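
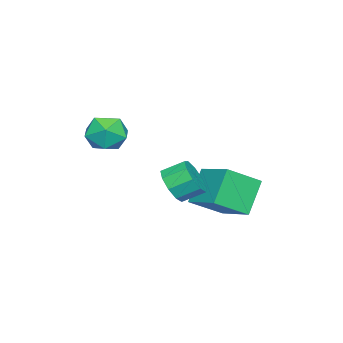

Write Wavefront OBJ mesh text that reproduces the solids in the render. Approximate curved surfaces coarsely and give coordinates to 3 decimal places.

v 3.254 -1.123 3.334
v 3.945 -1.837 2.829
v 2.235 -2.503 3.891
v 2.926 -3.217 3.386
v 3.267 -2.655 4.286
v 3.896 -1.802 3.942
v 2.284 -2.538 2.778
v 2.913 -1.685 2.434
v 3.345 -2.711 2.485
v 3.952 -2.784 3.417
v 2.228 -1.556 3.303
v 2.835 -1.629 4.235
v 0.796 -0.109 -0.445
v 1.564 0.447 -0.792
v 1.133 1.424 -0.183
v 0.364 0.869 0.165
v 1.03 0.483 -1.229
v 0.599 1.461 -0.619
v 0.386 0.243 -1.298
v -0.045 1.22 -0.689
v -0.066 -0.162 -0.969
v -0.497 0.815 -0.359
v -0.115 -0.542 -0.394
v -0.546 0.435 0.215
v 0.262 -0.719 0.157
v -0.169 0.258 0.767
v 0.889 -0.611 0.427
v 0.457 0.367 1.036
v 1.472 -0.267 0.288
v 1.041 0.71 0.898
v 1.739 0.15 -0.193
v 1.307 1.128 0.417
v -1.988 1.199 -3.182
v -3.267 1.305 -1.583
v -0.901 2.919 -2.426
v -2.18 3.024 -0.828
v -0.8 -0.004 -2.152
v -2.079 0.101 -0.554
v 0.287 1.715 -1.397
v -0.992 1.821 0.202
f 1 12 6
f 1 6 2
f 1 2 8
f 1 8 11
f 1 11 12
f 2 6 10
f 6 12 5
f 12 11 3
f 11 8 7
f 8 2 9
f 4 10 5
f 4 5 3
f 4 3 7
f 4 7 9
f 4 9 10
f 5 10 6
f 3 5 12
f 7 3 11
f 9 7 8
f 10 9 2
f 14 13 17
f 14 17 15
f 15 17 18
f 15 18 16
f 17 13 19
f 17 19 18
f 18 19 20
f 18 20 16
f 19 13 21
f 19 21 20
f 20 21 22
f 20 22 16
f 21 13 23
f 21 23 22
f 22 23 24
f 22 24 16
f 23 13 25
f 23 25 24
f 24 25 26
f 24 26 16
f 25 13 27
f 25 27 26
f 26 27 28
f 26 28 16
f 27 13 29
f 27 29 28
f 28 29 30
f 28 30 16
f 29 13 31
f 29 31 30
f 30 31 32
f 30 32 16
f 31 13 14
f 31 14 32
f 32 14 15
f 32 15 16
f 34 36 33
f 37 34 33
f 33 36 35
f 35 37 33
f 34 40 36
f 38 34 37
f 38 40 34
f 36 40 35
f 39 37 35
f 35 40 39
f 39 38 37
f 40 38 39



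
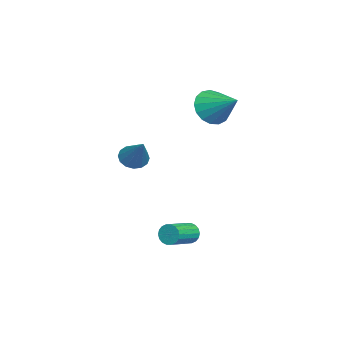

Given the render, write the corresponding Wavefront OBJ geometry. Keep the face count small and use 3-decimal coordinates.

v -0.479 -3.779 0.611
v 0.013 -4.324 0.458
v 0.739 -3.061 1.969
v 0.108 -4.033 0.219
v 0.046 -3.674 0.085
v -0.156 -3.343 0.092
v -0.445 -3.129 0.238
v -0.743 -3.088 0.484
v -0.97 -3.233 0.763
v -1.065 -3.524 1.002
v -1.003 -3.883 1.136
v -0.801 -4.214 1.129
v -0.512 -4.429 0.983
v -0.214 -4.469 0.738
v -3.679 -0.656 2.881
v -2.978 -0.631 2.047
v -2.661 0.716 3.779
v -3.339 -0.278 1.917
v -3.778 -0.011 2.008
v -4.194 0.108 2.299
v -4.493 0.052 2.723
v -4.605 -0.166 3.183
v -4.505 -0.496 3.575
v -4.216 -0.863 3.807
v -3.804 -1.182 3.827
v -3.363 -1.381 3.631
v -2.995 -1.414 3.263
v -2.784 -1.273 2.807
v -2.777 -0.99 2.369
v 1.068 -0.873 -3.388
v 1.33 -0.703 -3.901
v 2.634 -1.398 -3.464
v 2.372 -1.567 -2.952
v 1.384 -0.5 -3.737
v 2.687 -1.194 -3.3
v 1.375 -0.37 -3.503
v 2.678 -1.064 -3.067
v 1.305 -0.34 -3.247
v 2.608 -1.034 -2.811
v 1.189 -0.415 -3.019
v 2.492 -1.11 -2.583
v 1.048 -0.581 -2.864
v 2.351 -1.276 -2.428
v 0.912 -0.805 -2.813
v 2.215 -1.499 -2.376
v 0.806 -1.042 -2.876
v 2.11 -1.737 -2.439
v 0.753 -1.246 -3.04
v 2.056 -1.94 -2.603
v 0.762 -1.376 -3.273
v 2.065 -2.07 -2.837
v 0.832 -1.406 -3.529
v 2.135 -2.1 -3.093
v 0.948 -1.33 -3.757
v 2.251 -2.025 -3.321
v 1.089 -1.164 -3.912
v 2.392 -1.859 -3.476
v 1.225 -0.941 -3.964
v 2.528 -1.635 -3.527
f 2 1 4
f 2 4 3
f 4 1 5
f 4 5 3
f 5 1 6
f 5 6 3
f 6 1 7
f 6 7 3
f 7 1 8
f 7 8 3
f 8 1 9
f 8 9 3
f 9 1 10
f 9 10 3
f 10 1 11
f 10 11 3
f 11 1 12
f 11 12 3
f 12 1 13
f 12 13 3
f 13 1 14
f 13 14 3
f 14 1 2
f 14 2 3
f 16 15 18
f 16 18 17
f 18 15 19
f 18 19 17
f 19 15 20
f 19 20 17
f 20 15 21
f 20 21 17
f 21 15 22
f 21 22 17
f 22 15 23
f 22 23 17
f 23 15 24
f 23 24 17
f 24 15 25
f 24 25 17
f 25 15 26
f 25 26 17
f 26 15 27
f 26 27 17
f 27 15 28
f 27 28 17
f 28 15 29
f 28 29 17
f 29 15 16
f 29 16 17
f 31 30 34
f 31 34 32
f 32 34 35
f 32 35 33
f 34 30 36
f 34 36 35
f 35 36 37
f 35 37 33
f 36 30 38
f 36 38 37
f 37 38 39
f 37 39 33
f 38 30 40
f 38 40 39
f 39 40 41
f 39 41 33
f 40 30 42
f 40 42 41
f 41 42 43
f 41 43 33
f 42 30 44
f 42 44 43
f 43 44 45
f 43 45 33
f 44 30 46
f 44 46 45
f 45 46 47
f 45 47 33
f 46 30 48
f 46 48 47
f 47 48 49
f 47 49 33
f 48 30 50
f 48 50 49
f 49 50 51
f 49 51 33
f 50 30 52
f 50 52 51
f 51 52 53
f 51 53 33
f 52 30 54
f 52 54 53
f 53 54 55
f 53 55 33
f 54 30 56
f 54 56 55
f 55 56 57
f 55 57 33
f 56 30 58
f 56 58 57
f 57 58 59
f 57 59 33
f 58 30 31
f 58 31 59
f 59 31 32
f 59 32 33



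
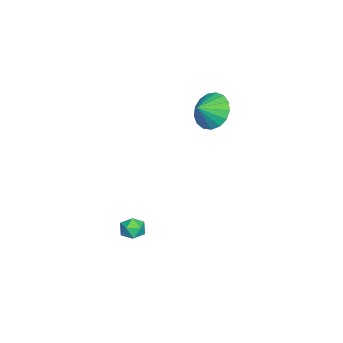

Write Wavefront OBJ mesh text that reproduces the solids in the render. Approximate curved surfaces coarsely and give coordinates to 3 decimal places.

v -0.839 -2.295 -2.399
v -0.423 -2.174 -2.928
v -0.497 -3.346 -2.372
v -0.081 -3.225 -2.901
v 0.05 -2.944 -2.291
v -0.162 -2.294 -2.308
v -0.758 -3.226 -2.992
v -0.97 -2.576 -3.009
v -0.373 -2.748 -3.294
v 0.126 -2.574 -2.861
v -1.046 -2.946 -2.439
v -0.547 -2.772 -2.006
v -3.887 0.272 3.508
v -3.122 0.407 2.757
v -3.233 -0.292 4.072
v -3.053 0.807 3.077
v -3.175 1.084 3.496
v -3.46 1.175 3.918
v -3.843 1.06 4.246
v -4.235 0.763 4.404
v -4.548 0.354 4.358
v -4.709 -0.074 4.117
v -4.682 -0.422 3.737
v -4.472 -0.612 3.304
v -4.129 -0.6 2.918
v -3.73 -0.388 2.667
v -3.366 -0.024 2.609
f 1 12 6
f 1 6 2
f 1 2 8
f 1 8 11
f 1 11 12
f 2 6 10
f 6 12 5
f 12 11 3
f 11 8 7
f 8 2 9
f 4 10 5
f 4 5 3
f 4 3 7
f 4 7 9
f 4 9 10
f 5 10 6
f 3 5 12
f 7 3 11
f 9 7 8
f 10 9 2
f 14 13 16
f 14 16 15
f 16 13 17
f 16 17 15
f 17 13 18
f 17 18 15
f 18 13 19
f 18 19 15
f 19 13 20
f 19 20 15
f 20 13 21
f 20 21 15
f 21 13 22
f 21 22 15
f 22 13 23
f 22 23 15
f 23 13 24
f 23 24 15
f 24 13 25
f 24 25 15
f 25 13 26
f 25 26 15
f 26 13 27
f 26 27 15
f 27 13 14
f 27 14 15



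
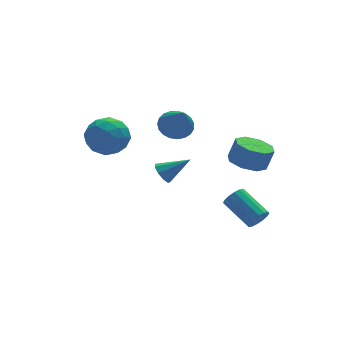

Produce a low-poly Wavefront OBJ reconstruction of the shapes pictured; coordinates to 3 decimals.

v 1.845 3.672 -1.05
v 2.649 3.306 -1.307
v 1.755 2.308 0.61
v 2.761 3.585 -1.071
v 2.715 3.88 -0.832
v 2.518 4.138 -0.63
v 2.205 4.316 -0.5
v 1.83 4.383 -0.466
v 1.457 4.327 -0.532
v 1.152 4.157 -0.688
v 0.966 3.904 -0.907
v 0.933 3.611 -1.15
v 1.057 3.328 -1.376
v 1.317 3.105 -1.545
v 1.669 2.98 -1.629
v 2.051 2.974 -1.612
v 2.398 3.09 -1.499
v -0.147 0.041 -1.884
v 0.164 -0.174 -2.413
v 1.127 -0.301 -0.996
v 0.241 0.26 -2.357
v 0.137 0.591 -2.08
v -0.1 0.665 -1.711
v -0.359 0.447 -1.423
v -0.519 0.038 -1.351
v -0.505 -0.369 -1.528
v -0.323 -0.585 -1.872
v -0.059 -0.508 -2.221
v 3.048 -2.575 -0.242
v 3.959 -2.492 -0.565
v 4.343 -2.482 0.518
v 3.432 -2.565 0.842
v 3.634 -1.833 -0.457
v 4.018 -1.822 0.627
v 2.967 -1.609 -0.223
v 3.351 -1.598 0.861
v 2.346 -1.951 0
v 2.731 -1.94 1.084
v 2.137 -2.658 0.082
v 2.521 -2.648 1.165
v 2.462 -3.318 -0.027
v 2.846 -3.307 1.057
v 3.129 -3.542 -0.261
v 3.513 -3.531 0.823
v 3.749 -3.2 -0.484
v 4.134 -3.189 0.6
v -1.247 3.219 -1.658
v -0.841 2.551 -0.75
v -2.879 3.569 -0.67
v -2.473 2.901 0.238
v -1.956 3.954 -0.009
v -0.948 3.738 -0.62
v -2.772 2.382 -0.8
v -1.764 2.166 -1.411
v -1.783 2.034 -0.219
v -1.279 3.005 0.269
v -2.441 3.115 -1.689
v -1.937 4.086 -1.201
v -0.901 2.854 -1.291
v -2.819 3.266 -0.129
v -2.516 3.885 -0.275
v -2.277 3.492 0.259
v -0.964 3.552 -1.214
v -0.725 3.159 -0.681
v -1.38 3.984 -0.245
v -2.995 2.961 -0.739
v -2.756 2.568 -0.206
v -1.443 2.628 -1.679
v -1.204 2.235 -1.145
v -2.34 2.136 -1.175
v -1.216 2.158 -0.445
v -2.175 2.363 0.136
v -2.351 2.059 -0.474
v -1.758 1.931 -0.833
v -0.919 2.729 -0.158
v -1.878 2.934 0.423
v -1.575 3.553 0.277
v -0.982 3.426 -0.082
v -1.473 2.425 0.154
v -1.842 3.186 -1.843
v -2.801 3.391 -1.262
v -2.738 2.694 -1.338
v -2.145 2.567 -1.697
v -1.545 3.757 -1.556
v -2.504 3.962 -0.975
v -1.962 4.189 -0.587
v -1.369 4.061 -0.946
v -2.247 3.695 -1.574
v 3.662 -2.647 -4.281
v 4.055 -2.275 -4.641
v 3.391 -0.78 -3.819
v 2.998 -1.153 -3.459
v 3.771 -2.302 -4.821
v 3.108 -0.807 -3.999
v 3.459 -2.421 -4.856
v 2.795 -0.927 -4.034
v 3.201 -2.601 -4.737
v 2.537 -1.107 -3.915
v 3.066 -2.794 -4.496
v 2.402 -1.299 -3.674
v 3.091 -2.947 -4.197
v 2.427 -1.453 -3.375
v 3.269 -3.02 -3.921
v 2.605 -1.525 -3.099
v 3.552 -2.993 -3.741
v 2.889 -1.498 -2.919
v 3.865 -2.873 -3.706
v 3.201 -1.379 -2.884
v 4.123 -2.693 -3.825
v 3.459 -1.199 -3.003
v 4.258 -2.501 -4.066
v 3.594 -1.006 -3.244
v 4.233 -2.347 -4.365
v 3.569 -0.853 -3.543
f 2 1 4
f 2 4 3
f 4 1 5
f 4 5 3
f 5 1 6
f 5 6 3
f 6 1 7
f 6 7 3
f 7 1 8
f 7 8 3
f 8 1 9
f 8 9 3
f 9 1 10
f 9 10 3
f 10 1 11
f 10 11 3
f 11 1 12
f 11 12 3
f 12 1 13
f 12 13 3
f 13 1 14
f 13 14 3
f 14 1 15
f 14 15 3
f 15 1 16
f 15 16 3
f 16 1 17
f 16 17 3
f 17 1 2
f 17 2 3
f 19 18 21
f 19 21 20
f 21 18 22
f 21 22 20
f 22 18 23
f 22 23 20
f 23 18 24
f 23 24 20
f 24 18 25
f 24 25 20
f 25 18 26
f 25 26 20
f 26 18 27
f 26 27 20
f 27 18 28
f 27 28 20
f 28 18 19
f 28 19 20
f 30 29 33
f 30 33 31
f 31 33 34
f 31 34 32
f 33 29 35
f 33 35 34
f 34 35 36
f 34 36 32
f 35 29 37
f 35 37 36
f 36 37 38
f 36 38 32
f 37 29 39
f 37 39 38
f 38 39 40
f 38 40 32
f 39 29 41
f 39 41 40
f 40 41 42
f 40 42 32
f 41 29 43
f 41 43 42
f 42 43 44
f 42 44 32
f 43 29 45
f 43 45 44
f 44 45 46
f 44 46 32
f 45 29 30
f 45 30 46
f 46 30 31
f 46 31 32
f 47 84 63
f 84 58 87
f 63 87 52
f 84 87 63
f 47 63 59
f 63 52 64
f 59 64 48
f 63 64 59
f 47 59 68
f 59 48 69
f 68 69 54
f 59 69 68
f 47 68 80
f 68 54 83
f 80 83 57
f 68 83 80
f 47 80 84
f 80 57 88
f 84 88 58
f 80 88 84
f 48 64 75
f 64 52 78
f 75 78 56
f 64 78 75
f 52 87 65
f 87 58 86
f 65 86 51
f 87 86 65
f 58 88 85
f 88 57 81
f 85 81 49
f 88 81 85
f 57 83 82
f 83 54 70
f 82 70 53
f 83 70 82
f 54 69 74
f 69 48 71
f 74 71 55
f 69 71 74
f 50 76 62
f 76 56 77
f 62 77 51
f 76 77 62
f 50 62 60
f 62 51 61
f 60 61 49
f 62 61 60
f 50 60 67
f 60 49 66
f 67 66 53
f 60 66 67
f 50 67 72
f 67 53 73
f 72 73 55
f 67 73 72
f 50 72 76
f 72 55 79
f 76 79 56
f 72 79 76
f 51 77 65
f 77 56 78
f 65 78 52
f 77 78 65
f 49 61 85
f 61 51 86
f 85 86 58
f 61 86 85
f 53 66 82
f 66 49 81
f 82 81 57
f 66 81 82
f 55 73 74
f 73 53 70
f 74 70 54
f 73 70 74
f 56 79 75
f 79 55 71
f 75 71 48
f 79 71 75
f 90 89 93
f 90 93 91
f 91 93 94
f 91 94 92
f 93 89 95
f 93 95 94
f 94 95 96
f 94 96 92
f 95 89 97
f 95 97 96
f 96 97 98
f 96 98 92
f 97 89 99
f 97 99 98
f 98 99 100
f 98 100 92
f 99 89 101
f 99 101 100
f 100 101 102
f 100 102 92
f 101 89 103
f 101 103 102
f 102 103 104
f 102 104 92
f 103 89 105
f 103 105 104
f 104 105 106
f 104 106 92
f 105 89 107
f 105 107 106
f 106 107 108
f 106 108 92
f 107 89 109
f 107 109 108
f 108 109 110
f 108 110 92
f 109 89 111
f 109 111 110
f 110 111 112
f 110 112 92
f 111 89 113
f 111 113 112
f 112 113 114
f 112 114 92
f 113 89 90
f 113 90 114
f 114 90 91
f 114 91 92



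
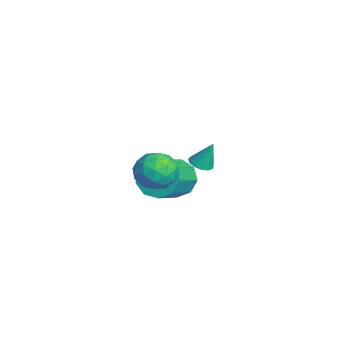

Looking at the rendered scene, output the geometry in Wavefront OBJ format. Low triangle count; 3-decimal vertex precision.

v -3.071 0.594 -4.334
v -2.44 0.498 -4.381
v -2.889 1.126 -2.986
v -2.501 0.831 -4.504
v -2.743 1.089 -4.573
v -3.089 1.19 -4.566
v -3.429 1.102 -4.486
v -3.656 0.853 -4.357
v -3.696 0.521 -4.221
v -3.538 0.213 -4.121
v -3.232 0.026 -4.088
v -2.874 0.019 -4.134
v -2.579 0.195 -4.243
v -1.393 -0.905 -4.14
v -0.802 -0.95 -5.055
v 0.604 -1.999 -4.095
v 0.013 -1.955 -3.18
v -0.618 -0.344 -4.661
v 0.788 -1.393 -3.702
v -0.797 -0 -4.024
v 0.61 -1.05 -3.065
v -1.254 -0.08 -3.441
v 0.152 -1.13 -2.481
v -1.777 -0.547 -3.185
v -0.371 -1.596 -2.225
v -2.12 -1.18 -3.375
v -0.714 -2.23 -2.416
v -2.123 -1.686 -3.924
v -0.716 -2.735 -2.964
v -1.784 -1.826 -4.573
v -0.378 -2.875 -3.614
v -1.263 -1.535 -5.02
v 0.144 -2.585 -4.06
v 2.049 -1.825 -1.219
v 3.032 -1.511 -1.021
v 2.488 -3.429 -0.859
v 3.471 -3.115 -0.661
v 2.691 -2.839 -0.013
v 2.419 -1.848 -0.235
v 3.101 -3.092 -1.645
v 2.829 -2.101 -1.867
v 3.683 -2.294 -1.284
v 3.429 -2.138 -0.275
v 2.091 -2.802 -1.605
v 1.837 -2.646 -0.596
v 2.502 -1.527 -1.151
v 3.018 -3.413 -0.729
v 2.559 -3.25 -0.348
v 3.137 -3.066 -0.231
v 2.141 -1.725 -0.69
v 2.72 -1.541 -0.573
v 2.519 -2.321 0.019
v 2.8 -3.399 -1.307
v 3.379 -3.215 -1.19
v 2.383 -1.874 -1.649
v 2.961 -1.69 -1.532
v 3.001 -2.619 -1.899
v 3.462 -1.803 -1.189
v 3.72 -2.746 -0.978
v 3.503 -2.733 -1.556
v 3.343 -2.15 -1.687
v 3.313 -1.711 -0.597
v 3.571 -2.654 -0.385
v 3.112 -2.491 -0.004
v 2.953 -1.909 -0.135
v 3.695 -2.171 -0.751
v 1.949 -2.286 -1.495
v 2.207 -3.229 -1.283
v 2.567 -3.031 -1.745
v 2.408 -2.449 -1.876
v 1.8 -2.194 -0.902
v 2.058 -3.137 -0.691
v 2.177 -2.79 -0.193
v 2.017 -2.207 -0.324
v 1.825 -2.769 -1.129
f 2 1 4
f 2 4 3
f 4 1 5
f 4 5 3
f 5 1 6
f 5 6 3
f 6 1 7
f 6 7 3
f 7 1 8
f 7 8 3
f 8 1 9
f 8 9 3
f 9 1 10
f 9 10 3
f 10 1 11
f 10 11 3
f 11 1 12
f 11 12 3
f 12 1 13
f 12 13 3
f 13 1 2
f 13 2 3
f 15 14 18
f 15 18 16
f 16 18 19
f 16 19 17
f 18 14 20
f 18 20 19
f 19 20 21
f 19 21 17
f 20 14 22
f 20 22 21
f 21 22 23
f 21 23 17
f 22 14 24
f 22 24 23
f 23 24 25
f 23 25 17
f 24 14 26
f 24 26 25
f 25 26 27
f 25 27 17
f 26 14 28
f 26 28 27
f 27 28 29
f 27 29 17
f 28 14 30
f 28 30 29
f 29 30 31
f 29 31 17
f 30 14 32
f 30 32 31
f 31 32 33
f 31 33 17
f 32 14 15
f 32 15 33
f 33 15 16
f 33 16 17
f 34 71 50
f 71 45 74
f 50 74 39
f 71 74 50
f 34 50 46
f 50 39 51
f 46 51 35
f 50 51 46
f 34 46 55
f 46 35 56
f 55 56 41
f 46 56 55
f 34 55 67
f 55 41 70
f 67 70 44
f 55 70 67
f 34 67 71
f 67 44 75
f 71 75 45
f 67 75 71
f 35 51 62
f 51 39 65
f 62 65 43
f 51 65 62
f 39 74 52
f 74 45 73
f 52 73 38
f 74 73 52
f 45 75 72
f 75 44 68
f 72 68 36
f 75 68 72
f 44 70 69
f 70 41 57
f 69 57 40
f 70 57 69
f 41 56 61
f 56 35 58
f 61 58 42
f 56 58 61
f 37 63 49
f 63 43 64
f 49 64 38
f 63 64 49
f 37 49 47
f 49 38 48
f 47 48 36
f 49 48 47
f 37 47 54
f 47 36 53
f 54 53 40
f 47 53 54
f 37 54 59
f 54 40 60
f 59 60 42
f 54 60 59
f 37 59 63
f 59 42 66
f 63 66 43
f 59 66 63
f 38 64 52
f 64 43 65
f 52 65 39
f 64 65 52
f 36 48 72
f 48 38 73
f 72 73 45
f 48 73 72
f 40 53 69
f 53 36 68
f 69 68 44
f 53 68 69
f 42 60 61
f 60 40 57
f 61 57 41
f 60 57 61
f 43 66 62
f 66 42 58
f 62 58 35
f 66 58 62



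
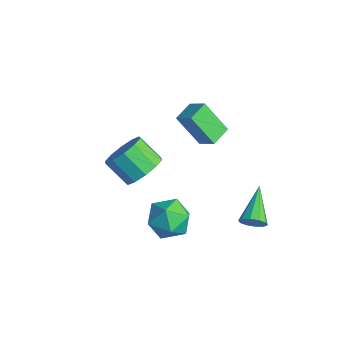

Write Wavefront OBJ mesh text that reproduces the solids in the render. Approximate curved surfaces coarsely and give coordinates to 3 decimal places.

v -0.218 -2.412 -0.929
v 0.657 -1.848 -0.955
v 0.683 -3.792 -0.585
v 1.558 -3.228 -0.611
v 0.872 -3.091 0.161
v 0.315 -2.237 -0.052
v 1.025 -3.403 -1.488
v 0.468 -2.549 -1.701
v 1.424 -2.46 -1.3
v 1.33 -2.267 -0.282
v 0.01 -3.373 -1.258
v -0.084 -3.18 -0.24
v -0.535 -3.245 1.595
v 0.037 -3.022 2.319
v -0.872 -3.511 3.189
v -1.445 -3.735 2.465
v -0.311 -2.561 2.215
v -1.22 -3.05 3.084
v -0.745 -2.361 1.873
v -1.654 -2.851 2.743
v -1.099 -2.5 1.426
v -2.008 -2.989 2.295
v -1.238 -2.923 1.043
v -2.147 -3.412 1.913
v -1.108 -3.469 0.871
v -2.017 -3.958 1.741
v -0.76 -3.93 0.976
v -1.669 -4.419 1.845
v -0.326 -4.129 1.317
v -1.235 -4.619 2.187
v 0.028 -3.991 1.765
v -0.881 -4.48 2.634
v 0.167 -3.568 2.147
v -0.742 -4.057 3.017
v -3.594 1.138 -1.464
v -4.414 0.455 -0.014
v -4.022 2.076 -1.264
v -4.841 1.393 0.186
v -2.779 1.387 -0.886
v -3.598 0.704 0.564
v -3.206 2.325 -0.686
v -4.026 1.642 0.764
v 0.872 1.101 -3.048
v 1.241 1.162 -2.553
v -0.432 2.219 -2.212
v 1.325 1.444 -2.799
v 1.236 1.595 -3.139
v 1.008 1.557 -3.445
v 0.728 1.346 -3.599
v 0.503 1.041 -3.543
v 0.419 0.759 -3.297
v 0.508 0.608 -2.957
v 0.736 0.645 -2.651
v 1.016 0.857 -2.497
f 1 12 6
f 1 6 2
f 1 2 8
f 1 8 11
f 1 11 12
f 2 6 10
f 6 12 5
f 12 11 3
f 11 8 7
f 8 2 9
f 4 10 5
f 4 5 3
f 4 3 7
f 4 7 9
f 4 9 10
f 5 10 6
f 3 5 12
f 7 3 11
f 9 7 8
f 10 9 2
f 14 13 17
f 14 17 15
f 15 17 18
f 15 18 16
f 17 13 19
f 17 19 18
f 18 19 20
f 18 20 16
f 19 13 21
f 19 21 20
f 20 21 22
f 20 22 16
f 21 13 23
f 21 23 22
f 22 23 24
f 22 24 16
f 23 13 25
f 23 25 24
f 24 25 26
f 24 26 16
f 25 13 27
f 25 27 26
f 26 27 28
f 26 28 16
f 27 13 29
f 27 29 28
f 28 29 30
f 28 30 16
f 29 13 31
f 29 31 30
f 30 31 32
f 30 32 16
f 31 13 33
f 31 33 32
f 32 33 34
f 32 34 16
f 33 13 14
f 33 14 34
f 34 14 15
f 34 15 16
f 36 38 35
f 39 36 35
f 35 38 37
f 37 39 35
f 36 42 38
f 40 36 39
f 40 42 36
f 38 42 37
f 41 39 37
f 37 42 41
f 41 40 39
f 42 40 41
f 44 43 46
f 44 46 45
f 46 43 47
f 46 47 45
f 47 43 48
f 47 48 45
f 48 43 49
f 48 49 45
f 49 43 50
f 49 50 45
f 50 43 51
f 50 51 45
f 51 43 52
f 51 52 45
f 52 43 53
f 52 53 45
f 53 43 54
f 53 54 45
f 54 43 44
f 54 44 45



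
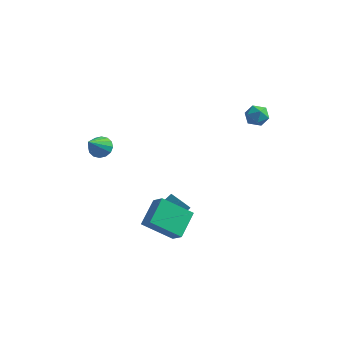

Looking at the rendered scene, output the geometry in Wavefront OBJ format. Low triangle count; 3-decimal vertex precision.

v -3.954 -3.07 2.436
v -3.428 -3.424 2.073
v -3.966 -4.39 3.704
v -3.245 -3.196 2.313
v -3.252 -2.934 2.585
v -3.447 -2.708 2.817
v -3.778 -2.58 2.948
v -4.156 -2.583 2.941
v -4.48 -2.717 2.799
v -4.662 -2.945 2.559
v -4.655 -3.207 2.287
v -4.46 -3.432 2.055
v -4.13 -3.56 1.924
v -3.752 -3.557 1.931
v 0.741 -3.606 -3.239
v -0.799 -4.364 -2.029
v 0.698 -2.065 -2.329
v -0.842 -2.823 -1.118
v 1.482 -3.997 -2.542
v -0.058 -4.755 -1.331
v 1.439 -2.456 -1.631
v -0.101 -3.214 -0.421
v 1.865 4.603 2.712
v 2.54 4.523 2.313
v 1.88 3.357 2.987
v 2.555 3.277 2.588
v 2.544 3.676 3.268
v 2.535 4.446 3.098
v 1.885 3.434 2.202
v 1.876 4.204 2.032
v 2.553 3.8 1.998
v 2.96 3.95 2.656
v 1.46 3.93 2.644
v 1.867 4.08 3.302
v -1.26 0.021 -3.986
v -1.607 -0.375 -3.28
v -0.954 0.6 -3.51
v -1.3 0.205 -2.805
v -0.28 -0.605 -3.855
v -0.626 -1 -3.15
v 0.027 -0.025 -3.38
v -0.32 -0.421 -2.674
f 2 1 4
f 2 4 3
f 4 1 5
f 4 5 3
f 5 1 6
f 5 6 3
f 6 1 7
f 6 7 3
f 7 1 8
f 7 8 3
f 8 1 9
f 8 9 3
f 9 1 10
f 9 10 3
f 10 1 11
f 10 11 3
f 11 1 12
f 11 12 3
f 12 1 13
f 12 13 3
f 13 1 14
f 13 14 3
f 14 1 2
f 14 2 3
f 16 18 15
f 19 16 15
f 15 18 17
f 17 19 15
f 16 22 18
f 20 16 19
f 20 22 16
f 18 22 17
f 21 19 17
f 17 22 21
f 21 20 19
f 22 20 21
f 23 34 28
f 23 28 24
f 23 24 30
f 23 30 33
f 23 33 34
f 24 28 32
f 28 34 27
f 34 33 25
f 33 30 29
f 30 24 31
f 26 32 27
f 26 27 25
f 26 25 29
f 26 29 31
f 26 31 32
f 27 32 28
f 25 27 34
f 29 25 33
f 31 29 30
f 32 31 24
f 36 38 35
f 39 36 35
f 35 38 37
f 37 39 35
f 36 42 38
f 40 36 39
f 40 42 36
f 38 42 37
f 41 39 37
f 37 42 41
f 41 40 39
f 42 40 41



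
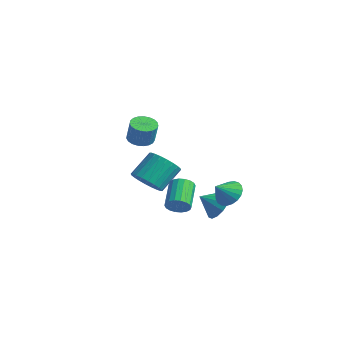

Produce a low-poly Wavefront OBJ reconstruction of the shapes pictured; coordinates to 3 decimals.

v 0.908 3.909 -3.903
v 1.853 3.416 -3.817
v 0.352 2.971 -3.177
v 1.833 3.762 -3.385
v 1.564 4.148 -3.092
v 1.12 4.47 -3.017
v 0.618 4.641 -3.179
v 0.195 4.617 -3.535
v -0.038 4.402 -3.99
v -0.017 4.056 -4.421
v 0.252 3.67 -4.714
v 0.696 3.348 -4.789
v 1.198 3.176 -4.627
v 1.621 3.201 -4.271
v 3.609 2.359 -1.443
v 4.488 2.45 -1.272
v 3.551 1.441 -0.657
v 4.335 2.678 -1.017
v 4.057 2.85 -0.836
v 3.701 2.938 -0.76
v 3.329 2.925 -0.802
v 3.006 2.815 -0.954
v 2.787 2.626 -1.192
v 2.71 2.391 -1.472
v 2.788 2.15 -1.748
v 3.009 1.945 -1.971
v 3.333 1.812 -2.102
v 3.705 1.774 -2.12
v 4.06 1.837 -2.02
v 4.337 1.99 -1.821
v 4.489 2.207 -1.556
v -2.317 1.359 -2.638
v -1.35 1.676 -2.936
v -1.416 3.038 -1.7
v -2.383 2.721 -1.402
v -1.59 1.896 -3.191
v -1.656 3.258 -1.956
v -1.94 2.034 -3.362
v -2.006 3.397 -2.127
v -2.348 2.07 -3.423
v -2.414 3.432 -2.188
v -2.751 1.997 -3.365
v -2.816 3.359 -2.129
v -3.087 1.827 -3.195
v -3.153 3.189 -1.96
v -3.307 1.586 -2.941
v -3.373 2.948 -1.706
v -3.376 1.31 -2.64
v -3.442 2.672 -1.405
v -3.284 1.042 -2.34
v -3.35 2.404 -1.104
v -3.044 0.822 -2.084
v -3.11 2.184 -0.849
v -2.694 0.683 -1.913
v -2.76 2.046 -0.678
v -2.286 0.648 -1.852
v -2.352 2.01 -0.617
v -1.884 0.721 -1.911
v -1.949 2.083 -0.675
v -1.547 0.891 -2.08
v -1.613 2.253 -0.845
v -1.327 1.132 -2.334
v -1.393 2.494 -1.099
v -1.258 1.408 -2.635
v -1.324 2.77 -1.4
v 0.837 -1.389 2.717
v 1.312 -0.822 2.592
v 1.737 -0.904 3.839
v 1.263 -1.471 3.963
v 1.056 -0.672 2.689
v 1.481 -0.754 3.936
v 0.763 -0.647 2.791
v 1.188 -0.728 4.038
v 0.482 -0.749 2.88
v 0.907 -0.831 4.127
v 0.263 -0.963 2.941
v 0.688 -1.044 4.188
v 0.143 -1.25 2.963
v 0.568 -1.331 4.21
v 0.143 -1.561 2.942
v 0.568 -1.643 4.189
v 0.263 -1.842 2.883
v 0.689 -1.924 4.13
v 0.483 -2.045 2.794
v 0.908 -2.127 4.041
v 0.764 -2.135 2.693
v 1.189 -2.217 3.94
v 1.057 -2.096 2.595
v 1.483 -2.178 3.842
v 1.313 -1.934 2.519
v 1.738 -2.016 3.765
v 1.486 -1.678 2.476
v 1.912 -1.76 3.723
v 1.547 -1.373 2.475
v 1.973 -1.454 3.722
v 1.486 -1.07 2.516
v 1.911 -1.151 3.763
v 0.888 1.053 -3.121
v 1.471 1.411 -2.866
v 0.375 2.565 -1.984
v -0.208 2.207 -2.239
v 1.408 1.564 -3.145
v 0.312 2.719 -2.263
v 1.242 1.617 -3.42
v 0.146 2.772 -2.537
v 1.006 1.557 -3.635
v -0.09 2.712 -2.753
v 0.747 1.398 -3.749
v -0.349 2.553 -2.866
v 0.515 1.17 -3.738
v -0.58 2.325 -2.856
v 0.358 0.919 -3.605
v -0.738 2.074 -2.723
v 0.305 0.695 -3.376
v -0.791 1.849 -2.494
v 0.368 0.541 -3.097
v -0.728 1.696 -2.215
v 0.534 0.488 -2.823
v -0.562 1.643 -1.94
v 0.77 0.548 -2.607
v -0.326 1.703 -1.725
v 1.029 0.707 -2.494
v -0.067 1.862 -1.611
v 1.26 0.935 -2.504
v 0.165 2.09 -1.622
v 1.418 1.186 -2.637
v 0.322 2.341 -1.755
f 2 1 4
f 2 4 3
f 4 1 5
f 4 5 3
f 5 1 6
f 5 6 3
f 6 1 7
f 6 7 3
f 7 1 8
f 7 8 3
f 8 1 9
f 8 9 3
f 9 1 10
f 9 10 3
f 10 1 11
f 10 11 3
f 11 1 12
f 11 12 3
f 12 1 13
f 12 13 3
f 13 1 14
f 13 14 3
f 14 1 2
f 14 2 3
f 16 15 18
f 16 18 17
f 18 15 19
f 18 19 17
f 19 15 20
f 19 20 17
f 20 15 21
f 20 21 17
f 21 15 22
f 21 22 17
f 22 15 23
f 22 23 17
f 23 15 24
f 23 24 17
f 24 15 25
f 24 25 17
f 25 15 26
f 25 26 17
f 26 15 27
f 26 27 17
f 27 15 28
f 27 28 17
f 28 15 29
f 28 29 17
f 29 15 30
f 29 30 17
f 30 15 31
f 30 31 17
f 31 15 16
f 31 16 17
f 33 32 36
f 33 36 34
f 34 36 37
f 34 37 35
f 36 32 38
f 36 38 37
f 37 38 39
f 37 39 35
f 38 32 40
f 38 40 39
f 39 40 41
f 39 41 35
f 40 32 42
f 40 42 41
f 41 42 43
f 41 43 35
f 42 32 44
f 42 44 43
f 43 44 45
f 43 45 35
f 44 32 46
f 44 46 45
f 45 46 47
f 45 47 35
f 46 32 48
f 46 48 47
f 47 48 49
f 47 49 35
f 48 32 50
f 48 50 49
f 49 50 51
f 49 51 35
f 50 32 52
f 50 52 51
f 51 52 53
f 51 53 35
f 52 32 54
f 52 54 53
f 53 54 55
f 53 55 35
f 54 32 56
f 54 56 55
f 55 56 57
f 55 57 35
f 56 32 58
f 56 58 57
f 57 58 59
f 57 59 35
f 58 32 60
f 58 60 59
f 59 60 61
f 59 61 35
f 60 32 62
f 60 62 61
f 61 62 63
f 61 63 35
f 62 32 64
f 62 64 63
f 63 64 65
f 63 65 35
f 64 32 33
f 64 33 65
f 65 33 34
f 65 34 35
f 67 66 70
f 67 70 68
f 68 70 71
f 68 71 69
f 70 66 72
f 70 72 71
f 71 72 73
f 71 73 69
f 72 66 74
f 72 74 73
f 73 74 75
f 73 75 69
f 74 66 76
f 74 76 75
f 75 76 77
f 75 77 69
f 76 66 78
f 76 78 77
f 77 78 79
f 77 79 69
f 78 66 80
f 78 80 79
f 79 80 81
f 79 81 69
f 80 66 82
f 80 82 81
f 81 82 83
f 81 83 69
f 82 66 84
f 82 84 83
f 83 84 85
f 83 85 69
f 84 66 86
f 84 86 85
f 85 86 87
f 85 87 69
f 86 66 88
f 86 88 87
f 87 88 89
f 87 89 69
f 88 66 90
f 88 90 89
f 89 90 91
f 89 91 69
f 90 66 92
f 90 92 91
f 91 92 93
f 91 93 69
f 92 66 94
f 92 94 93
f 93 94 95
f 93 95 69
f 94 66 96
f 94 96 95
f 95 96 97
f 95 97 69
f 96 66 67
f 96 67 97
f 97 67 68
f 97 68 69
f 99 98 102
f 99 102 100
f 100 102 103
f 100 103 101
f 102 98 104
f 102 104 103
f 103 104 105
f 103 105 101
f 104 98 106
f 104 106 105
f 105 106 107
f 105 107 101
f 106 98 108
f 106 108 107
f 107 108 109
f 107 109 101
f 108 98 110
f 108 110 109
f 109 110 111
f 109 111 101
f 110 98 112
f 110 112 111
f 111 112 113
f 111 113 101
f 112 98 114
f 112 114 113
f 113 114 115
f 113 115 101
f 114 98 116
f 114 116 115
f 115 116 117
f 115 117 101
f 116 98 118
f 116 118 117
f 117 118 119
f 117 119 101
f 118 98 120
f 118 120 119
f 119 120 121
f 119 121 101
f 120 98 122
f 120 122 121
f 121 122 123
f 121 123 101
f 122 98 124
f 122 124 123
f 123 124 125
f 123 125 101
f 124 98 126
f 124 126 125
f 125 126 127
f 125 127 101
f 126 98 99
f 126 99 127
f 127 99 100
f 127 100 101



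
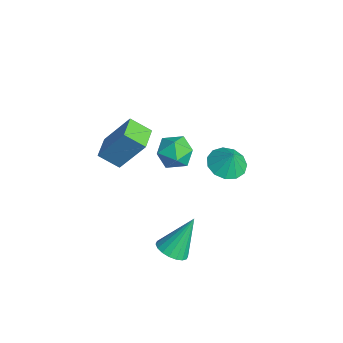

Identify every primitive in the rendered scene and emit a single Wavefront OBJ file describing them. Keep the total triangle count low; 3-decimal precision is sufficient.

v 0.918 0.902 1.743
v 1.323 1.264 2.518
v 2.197 0.116 1.442
v 2.602 0.478 2.217
v 1.891 -0.141 2.3
v 1.101 0.345 2.486
v 2.419 1.035 1.474
v 1.629 1.521 1.66
v 2.251 1.346 2.351
v 1.925 0.62 2.862
v 1.595 0.76 1.098
v 1.269 0.034 1.609
v -1.705 -0.75 -1.936
v -2.242 -1.618 -1.231
v -2.812 -0.068 -1.939
v -3.348 -0.936 -1.233
v -1.052 0.316 -0.127
v -1.588 -0.552 0.579
v -2.158 0.998 -0.129
v -2.695 0.13 0.576
v 1.051 3.447 -0.46
v 1.923 3.568 -0.815
v 1.429 3.593 0.52
v 1.697 4.053 -0.801
v 1.266 4.346 -0.678
v 0.767 4.353 -0.485
v 0.357 4.072 -0.285
v 0.168 3.593 -0.14
v 0.259 3.068 -0.096
v 0.601 2.662 -0.168
v 1.086 2.506 -0.332
v 1.56 2.648 -0.537
v 1.872 3.044 -0.717
v 2.688 0.214 -4.297
v 3.345 -0.166 -3.985
v 2.492 1.346 -2.503
v 3.491 0.124 -4.152
v 3.477 0.432 -4.348
v 3.308 0.696 -4.533
v 3.015 0.865 -4.672
v 2.658 0.905 -4.737
v 2.307 0.808 -4.714
v 2.032 0.593 -4.608
v 1.886 0.303 -4.441
v 1.9 -0.004 -4.245
v 2.069 -0.269 -4.06
v 2.361 -0.438 -3.921
v 2.718 -0.478 -3.857
v 3.07 -0.381 -3.879
f 1 12 6
f 1 6 2
f 1 2 8
f 1 8 11
f 1 11 12
f 2 6 10
f 6 12 5
f 12 11 3
f 11 8 7
f 8 2 9
f 4 10 5
f 4 5 3
f 4 3 7
f 4 7 9
f 4 9 10
f 5 10 6
f 3 5 12
f 7 3 11
f 9 7 8
f 10 9 2
f 14 16 13
f 17 14 13
f 13 16 15
f 15 17 13
f 14 20 16
f 18 14 17
f 18 20 14
f 16 20 15
f 19 17 15
f 15 20 19
f 19 18 17
f 20 18 19
f 22 21 24
f 22 24 23
f 24 21 25
f 24 25 23
f 25 21 26
f 25 26 23
f 26 21 27
f 26 27 23
f 27 21 28
f 27 28 23
f 28 21 29
f 28 29 23
f 29 21 30
f 29 30 23
f 30 21 31
f 30 31 23
f 31 21 32
f 31 32 23
f 32 21 33
f 32 33 23
f 33 21 22
f 33 22 23
f 35 34 37
f 35 37 36
f 37 34 38
f 37 38 36
f 38 34 39
f 38 39 36
f 39 34 40
f 39 40 36
f 40 34 41
f 40 41 36
f 41 34 42
f 41 42 36
f 42 34 43
f 42 43 36
f 43 34 44
f 43 44 36
f 44 34 45
f 44 45 36
f 45 34 46
f 45 46 36
f 46 34 47
f 46 47 36
f 47 34 48
f 47 48 36
f 48 34 49
f 48 49 36
f 49 34 35
f 49 35 36



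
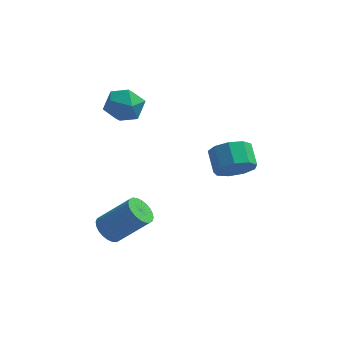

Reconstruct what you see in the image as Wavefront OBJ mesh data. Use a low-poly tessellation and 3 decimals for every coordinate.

v 3.618 -1.245 1.207
v 4.153 -1.464 1.843
v 3.817 -0.633 2.41
v 3.282 -0.415 1.773
v 4.424 -1.099 1.47
v 4.088 -0.269 2.037
v 4.317 -0.803 0.973
v 3.981 0.028 1.54
v 3.884 -0.713 0.585
v 3.548 0.117 1.152
v 3.326 -0.873 0.488
v 2.99 -0.043 1.055
v 2.905 -1.207 0.728
v 2.569 -0.376 1.295
v 2.817 -1.558 1.191
v 2.481 -0.728 1.758
v 3.104 -1.764 1.661
v 2.768 -0.933 2.228
v 3.632 -1.726 1.919
v 3.296 -0.896 2.486
v -1.125 -2.429 -2.032
v -0.658 -2.597 -2.496
v 0.613 -2.498 -1.253
v 0.145 -2.331 -0.788
v -0.658 -2.332 -2.516
v 0.612 -2.234 -1.273
v -0.73 -2.082 -2.463
v 0.54 -1.984 -1.22
v -0.862 -1.885 -2.344
v 0.408 -1.787 -1.101
v -1.034 -1.771 -2.177
v 0.236 -1.673 -0.934
v -1.22 -1.757 -1.988
v 0.051 -1.659 -0.745
v -1.391 -1.845 -1.806
v -0.121 -1.747 -0.563
v -1.522 -2.023 -1.658
v -0.252 -1.924 -0.415
v -1.593 -2.262 -1.567
v -0.322 -2.163 -0.324
v -1.592 -2.526 -1.547
v -0.322 -2.428 -0.304
v -1.52 -2.776 -1.6
v -0.25 -2.678 -0.357
v -1.388 -2.973 -1.719
v -0.118 -2.875 -0.476
v -1.216 -3.087 -1.886
v 0.054 -2.989 -0.643
v -1.031 -3.101 -2.075
v 0.24 -3.003 -0.832
v -0.859 -3.013 -2.257
v 0.411 -2.915 -1.014
v -0.728 -2.836 -2.405
v 0.542 -2.737 -1.162
v -1.723 2.711 1.609
v -1.106 2.895 2.274
v -1.474 1.245 1.786
v -0.857 1.429 2.451
v -1.757 1.586 2.597
v -1.911 2.492 2.489
v -0.669 1.648 1.571
v -0.823 2.554 1.463
v -0.455 2.238 2.251
v -1.128 2.2 2.885
v -1.452 1.94 1.175
v -2.125 1.902 1.809
f 2 1 5
f 2 5 3
f 3 5 6
f 3 6 4
f 5 1 7
f 5 7 6
f 6 7 8
f 6 8 4
f 7 1 9
f 7 9 8
f 8 9 10
f 8 10 4
f 9 1 11
f 9 11 10
f 10 11 12
f 10 12 4
f 11 1 13
f 11 13 12
f 12 13 14
f 12 14 4
f 13 1 15
f 13 15 14
f 14 15 16
f 14 16 4
f 15 1 17
f 15 17 16
f 16 17 18
f 16 18 4
f 17 1 19
f 17 19 18
f 18 19 20
f 18 20 4
f 19 1 2
f 19 2 20
f 20 2 3
f 20 3 4
f 22 21 25
f 22 25 23
f 23 25 26
f 23 26 24
f 25 21 27
f 25 27 26
f 26 27 28
f 26 28 24
f 27 21 29
f 27 29 28
f 28 29 30
f 28 30 24
f 29 21 31
f 29 31 30
f 30 31 32
f 30 32 24
f 31 21 33
f 31 33 32
f 32 33 34
f 32 34 24
f 33 21 35
f 33 35 34
f 34 35 36
f 34 36 24
f 35 21 37
f 35 37 36
f 36 37 38
f 36 38 24
f 37 21 39
f 37 39 38
f 38 39 40
f 38 40 24
f 39 21 41
f 39 41 40
f 40 41 42
f 40 42 24
f 41 21 43
f 41 43 42
f 42 43 44
f 42 44 24
f 43 21 45
f 43 45 44
f 44 45 46
f 44 46 24
f 45 21 47
f 45 47 46
f 46 47 48
f 46 48 24
f 47 21 49
f 47 49 48
f 48 49 50
f 48 50 24
f 49 21 51
f 49 51 50
f 50 51 52
f 50 52 24
f 51 21 53
f 51 53 52
f 52 53 54
f 52 54 24
f 53 21 22
f 53 22 54
f 54 22 23
f 54 23 24
f 55 66 60
f 55 60 56
f 55 56 62
f 55 62 65
f 55 65 66
f 56 60 64
f 60 66 59
f 66 65 57
f 65 62 61
f 62 56 63
f 58 64 59
f 58 59 57
f 58 57 61
f 58 61 63
f 58 63 64
f 59 64 60
f 57 59 66
f 61 57 65
f 63 61 62
f 64 63 56



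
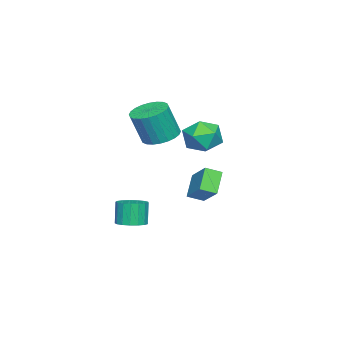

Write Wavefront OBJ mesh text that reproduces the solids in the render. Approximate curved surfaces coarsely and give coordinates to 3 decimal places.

v -2.219 -0.699 0.987
v -1.548 -1.427 0.635
v -1.091 -1.908 2.501
v -1.761 -1.181 2.853
v -1.304 -1.098 0.66
v -0.847 -1.58 2.525
v -1.2 -0.709 0.735
v -0.742 -1.191 2.6
v -1.25 -0.319 0.848
v -0.793 -0.8 2.713
v -1.448 0.014 0.982
v -0.991 -0.468 2.848
v -1.763 0.238 1.118
v -1.306 -0.244 2.983
v -2.148 0.319 1.233
v -1.69 -0.162 3.098
v -2.543 0.246 1.311
v -2.086 -0.236 3.176
v -2.889 0.028 1.339
v -2.432 -0.453 3.205
v -3.133 -0.3 1.315
v -2.676 -0.782 3.18
v -3.238 -0.689 1.24
v -2.78 -1.171 3.105
v -3.187 -1.08 1.127
v -2.73 -1.561 2.992
v -2.989 -1.412 0.992
v -2.532 -1.894 2.858
v -2.674 -1.636 0.857
v -2.217 -2.118 2.722
v -2.29 -1.718 0.742
v -1.832 -2.199 2.607
v -1.894 -1.644 0.664
v -1.437 -2.126 2.529
v 1.522 4.035 2.55
v 2.219 3.9 3.383
v 1.341 2.28 2.417
v 2.038 2.145 3.25
v 1.048 2.574 3.429
v 1.16 3.659 3.511
v 2.4 2.521 2.289
v 2.512 3.606 2.371
v 2.761 2.965 3.221
v 1.926 2.997 3.926
v 1.634 3.183 1.874
v 0.799 3.215 2.579
v 0.347 2.625 -2.043
v -0.668 2.511 -1.014
v 1.274 3.662 -1.013
v 0.258 3.548 0.016
v 0.782 1.892 -1.696
v -0.234 1.778 -0.667
v 1.708 2.929 -0.666
v 0.693 2.815 0.363
v 0.585 -1.148 -4.145
v 1.232 -1.652 -4.014
v 0.881 -1.755 -2.683
v 0.235 -1.252 -2.815
v 1.379 -1.289 -3.947
v 1.028 -1.392 -2.616
v 1.344 -0.894 -3.925
v 0.993 -0.997 -2.595
v 1.136 -0.557 -3.954
v 0.785 -0.66 -2.624
v 0.801 -0.356 -4.027
v 0.45 -0.459 -2.696
v 0.417 -0.336 -4.127
v 0.066 -0.439 -2.796
v 0.072 -0.502 -4.231
v -0.279 -0.605 -2.9
v -0.156 -0.816 -4.315
v -0.507 -0.92 -2.985
v -0.214 -1.207 -4.361
v -0.565 -1.31 -3.03
v -0.089 -1.584 -4.357
v -0.44 -1.687 -3.026
v 0.191 -1.861 -4.305
v -0.16 -1.964 -2.974
v 0.561 -1.975 -4.216
v 0.21 -2.078 -2.885
v 0.937 -1.9 -4.111
v 0.586 -2.003 -2.78
f 2 1 5
f 2 5 3
f 3 5 6
f 3 6 4
f 5 1 7
f 5 7 6
f 6 7 8
f 6 8 4
f 7 1 9
f 7 9 8
f 8 9 10
f 8 10 4
f 9 1 11
f 9 11 10
f 10 11 12
f 10 12 4
f 11 1 13
f 11 13 12
f 12 13 14
f 12 14 4
f 13 1 15
f 13 15 14
f 14 15 16
f 14 16 4
f 15 1 17
f 15 17 16
f 16 17 18
f 16 18 4
f 17 1 19
f 17 19 18
f 18 19 20
f 18 20 4
f 19 1 21
f 19 21 20
f 20 21 22
f 20 22 4
f 21 1 23
f 21 23 22
f 22 23 24
f 22 24 4
f 23 1 25
f 23 25 24
f 24 25 26
f 24 26 4
f 25 1 27
f 25 27 26
f 26 27 28
f 26 28 4
f 27 1 29
f 27 29 28
f 28 29 30
f 28 30 4
f 29 1 31
f 29 31 30
f 30 31 32
f 30 32 4
f 31 1 33
f 31 33 32
f 32 33 34
f 32 34 4
f 33 1 2
f 33 2 34
f 34 2 3
f 34 3 4
f 35 46 40
f 35 40 36
f 35 36 42
f 35 42 45
f 35 45 46
f 36 40 44
f 40 46 39
f 46 45 37
f 45 42 41
f 42 36 43
f 38 44 39
f 38 39 37
f 38 37 41
f 38 41 43
f 38 43 44
f 39 44 40
f 37 39 46
f 41 37 45
f 43 41 42
f 44 43 36
f 48 50 47
f 51 48 47
f 47 50 49
f 49 51 47
f 48 54 50
f 52 48 51
f 52 54 48
f 50 54 49
f 53 51 49
f 49 54 53
f 53 52 51
f 54 52 53
f 56 55 59
f 56 59 57
f 57 59 60
f 57 60 58
f 59 55 61
f 59 61 60
f 60 61 62
f 60 62 58
f 61 55 63
f 61 63 62
f 62 63 64
f 62 64 58
f 63 55 65
f 63 65 64
f 64 65 66
f 64 66 58
f 65 55 67
f 65 67 66
f 66 67 68
f 66 68 58
f 67 55 69
f 67 69 68
f 68 69 70
f 68 70 58
f 69 55 71
f 69 71 70
f 70 71 72
f 70 72 58
f 71 55 73
f 71 73 72
f 72 73 74
f 72 74 58
f 73 55 75
f 73 75 74
f 74 75 76
f 74 76 58
f 75 55 77
f 75 77 76
f 76 77 78
f 76 78 58
f 77 55 79
f 77 79 78
f 78 79 80
f 78 80 58
f 79 55 81
f 79 81 80
f 80 81 82
f 80 82 58
f 81 55 56
f 81 56 82
f 82 56 57
f 82 57 58



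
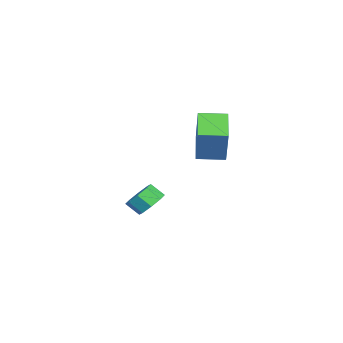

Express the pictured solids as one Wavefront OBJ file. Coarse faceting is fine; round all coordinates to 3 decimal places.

v 2.023 0.784 2.088
v 2.913 0.96 4.004
v 1.866 2.224 2.029
v 2.755 2.4 3.945
v 3.745 0.94 1.275
v 4.634 1.116 3.191
v 3.587 2.38 1.216
v 4.477 2.556 3.132
v -0.129 -1.637 -3.616
v 0.31 -1.143 -2.991
v 0.168 -1.869 -2.318
v -0.271 -2.363 -2.944
v -0.375 -1.016 -2.998
v -0.517 -1.742 -2.325
v -0.916 -1.253 -3.368
v -1.057 -1.979 -2.695
v -0.996 -1.715 -3.883
v -1.138 -2.441 -3.21
v -0.568 -2.131 -4.242
v -0.71 -2.857 -3.569
v 0.117 -2.258 -4.235
v -0.025 -2.984 -3.562
v 0.657 -2.021 -3.865
v 0.516 -2.747 -3.192
v 0.738 -1.559 -3.35
v 0.596 -2.285 -2.677
f 2 4 1
f 5 2 1
f 1 4 3
f 3 5 1
f 2 8 4
f 6 2 5
f 6 8 2
f 4 8 3
f 7 5 3
f 3 8 7
f 7 6 5
f 8 6 7
f 10 9 13
f 10 13 11
f 11 13 14
f 11 14 12
f 13 9 15
f 13 15 14
f 14 15 16
f 14 16 12
f 15 9 17
f 15 17 16
f 16 17 18
f 16 18 12
f 17 9 19
f 17 19 18
f 18 19 20
f 18 20 12
f 19 9 21
f 19 21 20
f 20 21 22
f 20 22 12
f 21 9 23
f 21 23 22
f 22 23 24
f 22 24 12
f 23 9 25
f 23 25 24
f 24 25 26
f 24 26 12
f 25 9 10
f 25 10 26
f 26 10 11
f 26 11 12



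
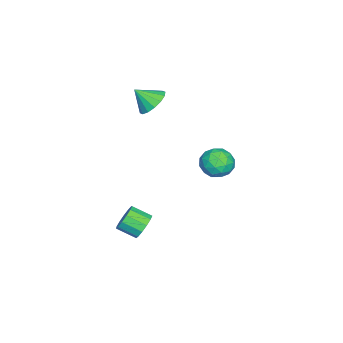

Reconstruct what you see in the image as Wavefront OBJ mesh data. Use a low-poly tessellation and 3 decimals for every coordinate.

v -3.261 -0.923 3.39
v -2.786 -1.506 2.701
v -3.059 -1.917 4.37
v -2.404 -1.213 2.919
v -2.252 -0.843 3.263
v -2.37 -0.494 3.642
v -2.727 -0.26 3.953
v -3.227 -0.204 4.113
v -3.736 -0.34 4.08
v -4.118 -0.633 3.861
v -4.27 -1.003 3.517
v -4.152 -1.352 3.139
v -3.795 -1.586 2.828
v -3.295 -1.642 2.668
v 0.697 -0.111 -4.061
v 1.299 -0.369 -4.634
v 1.366 -1.506 -4.051
v 0.763 -1.249 -3.479
v 1.542 -0.163 -4.26
v 1.609 -1.301 -3.678
v 1.516 0.059 -3.824
v 1.583 -1.079 -3.242
v 1.23 0.227 -3.463
v 1.297 -0.911 -2.881
v 0.775 0.287 -3.292
v 0.842 -0.85 -2.709
v 0.295 0.222 -3.365
v 0.362 -0.916 -2.783
v -0.058 0.05 -3.659
v 0.009 -1.087 -3.077
v -0.171 -0.172 -4.081
v -0.104 -1.31 -3.499
v -0.009 -0.375 -4.497
v 0.058 -1.513 -3.914
v 0.377 -0.495 -4.774
v 0.444 -1.633 -4.191
v 0.865 -0.492 -4.825
v 0.932 -1.63 -4.243
v -3.245 3.567 0.177
v -2.542 4.049 -0.456
v -2.378 2.091 0.016
v -1.675 2.573 -0.617
v -1.716 2.819 0.415
v -2.251 3.731 0.515
v -2.669 2.409 -0.955
v -3.204 3.321 -0.855
v -2.186 3.333 -1.156
v -1.597 3.587 -0.309
v -3.323 2.553 -0.131
v -2.734 2.807 0.716
v -2.969 3.937 -0.125
v -1.951 2.203 -0.315
v -1.975 2.347 0.292
v -1.561 2.631 -0.08
v -2.799 3.75 0.445
v -2.385 4.034 0.073
v -1.9 3.311 0.585
v -2.535 2.106 -0.513
v -2.121 2.39 -0.885
v -3.359 3.509 -0.36
v -2.945 3.793 -0.732
v -3.02 2.829 -1.025
v -2.347 3.8 -0.909
v -1.838 2.933 -1.003
v -2.421 2.836 -1.202
v -2.736 3.372 -1.143
v -2.001 3.949 -0.411
v -1.491 3.082 -0.506
v -1.515 3.226 0.101
v -1.83 3.762 0.159
v -1.791 3.528 -0.822
v -3.429 3.058 0.066
v -2.919 2.191 -0.029
v -3.09 2.378 -0.599
v -3.405 2.914 -0.541
v -3.082 3.207 0.563
v -2.573 2.34 0.469
v -2.184 2.768 0.703
v -2.499 3.304 0.762
v -3.129 2.612 0.382
f 2 1 4
f 2 4 3
f 4 1 5
f 4 5 3
f 5 1 6
f 5 6 3
f 6 1 7
f 6 7 3
f 7 1 8
f 7 8 3
f 8 1 9
f 8 9 3
f 9 1 10
f 9 10 3
f 10 1 11
f 10 11 3
f 11 1 12
f 11 12 3
f 12 1 13
f 12 13 3
f 13 1 14
f 13 14 3
f 14 1 2
f 14 2 3
f 16 15 19
f 16 19 17
f 17 19 20
f 17 20 18
f 19 15 21
f 19 21 20
f 20 21 22
f 20 22 18
f 21 15 23
f 21 23 22
f 22 23 24
f 22 24 18
f 23 15 25
f 23 25 24
f 24 25 26
f 24 26 18
f 25 15 27
f 25 27 26
f 26 27 28
f 26 28 18
f 27 15 29
f 27 29 28
f 28 29 30
f 28 30 18
f 29 15 31
f 29 31 30
f 30 31 32
f 30 32 18
f 31 15 33
f 31 33 32
f 32 33 34
f 32 34 18
f 33 15 35
f 33 35 34
f 34 35 36
f 34 36 18
f 35 15 37
f 35 37 36
f 36 37 38
f 36 38 18
f 37 15 16
f 37 16 38
f 38 16 17
f 38 17 18
f 39 76 55
f 76 50 79
f 55 79 44
f 76 79 55
f 39 55 51
f 55 44 56
f 51 56 40
f 55 56 51
f 39 51 60
f 51 40 61
f 60 61 46
f 51 61 60
f 39 60 72
f 60 46 75
f 72 75 49
f 60 75 72
f 39 72 76
f 72 49 80
f 76 80 50
f 72 80 76
f 40 56 67
f 56 44 70
f 67 70 48
f 56 70 67
f 44 79 57
f 79 50 78
f 57 78 43
f 79 78 57
f 50 80 77
f 80 49 73
f 77 73 41
f 80 73 77
f 49 75 74
f 75 46 62
f 74 62 45
f 75 62 74
f 46 61 66
f 61 40 63
f 66 63 47
f 61 63 66
f 42 68 54
f 68 48 69
f 54 69 43
f 68 69 54
f 42 54 52
f 54 43 53
f 52 53 41
f 54 53 52
f 42 52 59
f 52 41 58
f 59 58 45
f 52 58 59
f 42 59 64
f 59 45 65
f 64 65 47
f 59 65 64
f 42 64 68
f 64 47 71
f 68 71 48
f 64 71 68
f 43 69 57
f 69 48 70
f 57 70 44
f 69 70 57
f 41 53 77
f 53 43 78
f 77 78 50
f 53 78 77
f 45 58 74
f 58 41 73
f 74 73 49
f 58 73 74
f 47 65 66
f 65 45 62
f 66 62 46
f 65 62 66
f 48 71 67
f 71 47 63
f 67 63 40
f 71 63 67



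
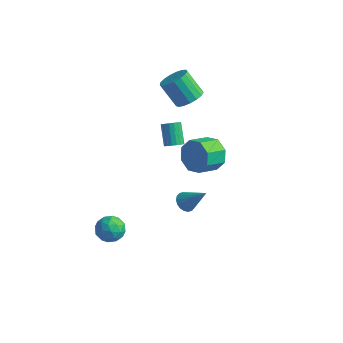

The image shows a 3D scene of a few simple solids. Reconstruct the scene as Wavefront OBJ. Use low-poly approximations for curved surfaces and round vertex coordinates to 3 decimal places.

v -2.736 3.584 2.298
v -2.288 2.939 2.647
v -3.316 2.93 3.951
v -3.764 3.576 3.602
v -2.104 3.277 2.794
v -3.132 3.268 4.098
v -2.066 3.685 2.827
v -3.094 3.676 4.131
v -2.181 4.07 2.739
v -3.208 4.062 4.043
v -2.423 4.344 2.55
v -3.45 4.336 3.854
v -2.737 4.444 2.304
v -3.764 4.436 3.607
v -3.05 4.347 2.055
v -4.078 4.339 3.359
v -3.292 4.075 1.863
v -4.32 4.067 3.167
v -3.407 3.691 1.77
v -4.434 3.682 3.074
v -3.367 3.282 1.798
v -4.395 3.273 3.102
v -3.184 2.943 1.941
v -4.211 2.934 3.245
v -2.897 2.75 2.166
v -3.925 2.741 3.469
v -2.574 2.749 2.42
v -3.602 2.74 3.724
v -0.975 3.059 -1.143
v -0.355 2.566 -1.831
v -0.724 1.367 -1.305
v -1.345 1.861 -0.617
v 0.028 2.748 -1.148
v -0.342 1.549 -0.622
v -0.178 3.112 -0.462
v -0.547 1.914 0.064
v -0.85 3.446 -0.175
v -1.22 2.247 0.351
v -1.596 3.553 -0.455
v -1.965 2.354 0.071
v -1.978 3.371 -1.138
v -2.348 2.172 -0.612
v -1.773 3.006 -1.824
v -2.142 1.808 -1.298
v -1.1 2.673 -2.111
v -1.47 1.474 -1.585
v 0.658 -2.091 -0.086
v 1.044 -2.456 -0.385
v 1.782 -1.929 1.166
v 1.111 -2.21 -0.477
v 1.088 -1.94 -0.491
v 0.98 -1.7 -0.425
v 0.808 -1.537 -0.292
v 0.606 -1.484 -0.118
v 0.415 -1.551 0.063
v 0.272 -1.726 0.214
v 0.205 -1.972 0.306
v 0.228 -2.242 0.32
v 0.336 -2.483 0.254
v 0.508 -2.645 0.121
v 0.709 -2.698 -0.053
v 0.901 -2.631 -0.234
v -1.732 0.517 1.277
v -1.42 0.283 1.636
v -2.057 0.949 2.622
v -2.368 1.183 2.263
v -1.3 0.478 1.582
v -1.937 1.144 2.568
v -1.265 0.681 1.467
v -1.902 1.348 2.453
v -1.322 0.852 1.315
v -1.959 1.518 2.301
v -1.461 0.956 1.155
v -2.098 1.622 2.141
v -1.653 0.973 1.019
v -2.29 1.64 2.005
v -1.861 0.9 0.934
v -2.498 1.566 1.921
v -2.043 0.751 0.918
v -2.68 1.417 1.904
v -2.163 0.556 0.972
v -2.8 1.222 1.958
v -2.198 0.352 1.087
v -2.835 1.019 2.073
v -2.141 0.182 1.239
v -2.778 0.848 2.225
v -2.002 0.078 1.399
v -2.639 0.744 2.385
v -1.81 0.06 1.535
v -2.447 0.727 2.521
v -1.602 0.134 1.619
v -2.239 0.8 2.606
v -3.242 -3.026 -2.718
v -2.906 -2.704 -3.444
v -3.274 -4.296 -3.296
v -2.938 -3.974 -4.022
v -2.458 -4.019 -3.307
v -2.438 -3.234 -2.95
v -3.742 -3.766 -3.79
v -3.722 -2.981 -3.433
v -3.214 -3.161 -4.106
v -2.421 -3.318 -3.807
v -3.759 -3.682 -2.933
v -2.966 -3.839 -2.634
v -3.071 -2.754 -3.03
v -3.109 -4.246 -3.71
v -2.827 -4.272 -3.289
v -2.629 -4.083 -3.716
v -2.796 -3.065 -2.74
v -2.599 -2.876 -3.166
v -2.335 -3.648 -3.086
v -3.581 -4.124 -3.574
v -3.384 -3.935 -4
v -3.551 -2.917 -3.024
v -3.353 -2.728 -3.451
v -3.845 -3.352 -3.654
v -3.055 -2.833 -3.846
v -3.074 -3.579 -4.186
v -3.546 -3.457 -4.05
v -3.535 -2.996 -3.84
v -2.588 -2.925 -3.67
v -2.607 -3.671 -4.01
v -2.325 -3.698 -3.59
v -2.314 -3.236 -3.38
v -2.77 -3.194 -4.06
v -3.573 -3.329 -2.73
v -3.592 -4.075 -3.07
v -3.866 -3.764 -3.36
v -3.855 -3.302 -3.15
v -3.106 -3.421 -2.554
v -3.125 -4.167 -2.894
v -2.645 -4.004 -2.9
v -2.634 -3.543 -2.69
v -3.41 -3.806 -2.68
f 2 1 5
f 2 5 3
f 3 5 6
f 3 6 4
f 5 1 7
f 5 7 6
f 6 7 8
f 6 8 4
f 7 1 9
f 7 9 8
f 8 9 10
f 8 10 4
f 9 1 11
f 9 11 10
f 10 11 12
f 10 12 4
f 11 1 13
f 11 13 12
f 12 13 14
f 12 14 4
f 13 1 15
f 13 15 14
f 14 15 16
f 14 16 4
f 15 1 17
f 15 17 16
f 16 17 18
f 16 18 4
f 17 1 19
f 17 19 18
f 18 19 20
f 18 20 4
f 19 1 21
f 19 21 20
f 20 21 22
f 20 22 4
f 21 1 23
f 21 23 22
f 22 23 24
f 22 24 4
f 23 1 25
f 23 25 24
f 24 25 26
f 24 26 4
f 25 1 27
f 25 27 26
f 26 27 28
f 26 28 4
f 27 1 2
f 27 2 28
f 28 2 3
f 28 3 4
f 30 29 33
f 30 33 31
f 31 33 34
f 31 34 32
f 33 29 35
f 33 35 34
f 34 35 36
f 34 36 32
f 35 29 37
f 35 37 36
f 36 37 38
f 36 38 32
f 37 29 39
f 37 39 38
f 38 39 40
f 38 40 32
f 39 29 41
f 39 41 40
f 40 41 42
f 40 42 32
f 41 29 43
f 41 43 42
f 42 43 44
f 42 44 32
f 43 29 45
f 43 45 44
f 44 45 46
f 44 46 32
f 45 29 30
f 45 30 46
f 46 30 31
f 46 31 32
f 48 47 50
f 48 50 49
f 50 47 51
f 50 51 49
f 51 47 52
f 51 52 49
f 52 47 53
f 52 53 49
f 53 47 54
f 53 54 49
f 54 47 55
f 54 55 49
f 55 47 56
f 55 56 49
f 56 47 57
f 56 57 49
f 57 47 58
f 57 58 49
f 58 47 59
f 58 59 49
f 59 47 60
f 59 60 49
f 60 47 61
f 60 61 49
f 61 47 62
f 61 62 49
f 62 47 48
f 62 48 49
f 64 63 67
f 64 67 65
f 65 67 68
f 65 68 66
f 67 63 69
f 67 69 68
f 68 69 70
f 68 70 66
f 69 63 71
f 69 71 70
f 70 71 72
f 70 72 66
f 71 63 73
f 71 73 72
f 72 73 74
f 72 74 66
f 73 63 75
f 73 75 74
f 74 75 76
f 74 76 66
f 75 63 77
f 75 77 76
f 76 77 78
f 76 78 66
f 77 63 79
f 77 79 78
f 78 79 80
f 78 80 66
f 79 63 81
f 79 81 80
f 80 81 82
f 80 82 66
f 81 63 83
f 81 83 82
f 82 83 84
f 82 84 66
f 83 63 85
f 83 85 84
f 84 85 86
f 84 86 66
f 85 63 87
f 85 87 86
f 86 87 88
f 86 88 66
f 87 63 89
f 87 89 88
f 88 89 90
f 88 90 66
f 89 63 91
f 89 91 90
f 90 91 92
f 90 92 66
f 91 63 64
f 91 64 92
f 92 64 65
f 92 65 66
f 93 130 109
f 130 104 133
f 109 133 98
f 130 133 109
f 93 109 105
f 109 98 110
f 105 110 94
f 109 110 105
f 93 105 114
f 105 94 115
f 114 115 100
f 105 115 114
f 93 114 126
f 114 100 129
f 126 129 103
f 114 129 126
f 93 126 130
f 126 103 134
f 130 134 104
f 126 134 130
f 94 110 121
f 110 98 124
f 121 124 102
f 110 124 121
f 98 133 111
f 133 104 132
f 111 132 97
f 133 132 111
f 104 134 131
f 134 103 127
f 131 127 95
f 134 127 131
f 103 129 128
f 129 100 116
f 128 116 99
f 129 116 128
f 100 115 120
f 115 94 117
f 120 117 101
f 115 117 120
f 96 122 108
f 122 102 123
f 108 123 97
f 122 123 108
f 96 108 106
f 108 97 107
f 106 107 95
f 108 107 106
f 96 106 113
f 106 95 112
f 113 112 99
f 106 112 113
f 96 113 118
f 113 99 119
f 118 119 101
f 113 119 118
f 96 118 122
f 118 101 125
f 122 125 102
f 118 125 122
f 97 123 111
f 123 102 124
f 111 124 98
f 123 124 111
f 95 107 131
f 107 97 132
f 131 132 104
f 107 132 131
f 99 112 128
f 112 95 127
f 128 127 103
f 112 127 128
f 101 119 120
f 119 99 116
f 120 116 100
f 119 116 120
f 102 125 121
f 125 101 117
f 121 117 94
f 125 117 121



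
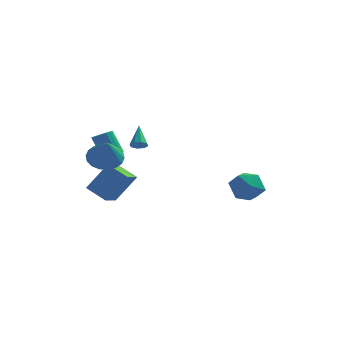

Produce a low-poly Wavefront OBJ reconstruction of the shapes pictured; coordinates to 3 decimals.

v -3.37 -2.512 -3.66
v -4.583 -2.13 -2.984
v -3.211 -1.146 -4.148
v -4.423 -0.763 -3.472
v -2.277 -2.037 -1.968
v -3.489 -1.654 -1.292
v -2.117 -0.67 -2.456
v -3.33 -0.288 -1.78
v 2.233 2.759 -3.708
v 2.873 3.582 -4.234
v 3.787 1.718 -3.446
v 4.427 2.541 -3.972
v 3.952 2.75 -2.926
v 2.992 3.393 -3.088
v 3.668 1.907 -4.592
v 2.708 2.55 -4.754
v 3.76 3.055 -4.78
v 3.935 3.576 -3.75
v 2.725 1.724 -3.93
v 2.9 2.245 -2.9
v -3.572 -0.384 -0.991
v -3.201 -0.84 -0.737
v -3.897 -0.611 0.686
v -4.268 -0.156 0.431
v -3.031 -0.558 -0.699
v -3.726 -0.33 0.724
v -3.005 -0.231 -0.739
v -3.7 -0.002 0.684
v -3.131 0.056 -0.847
v -3.826 0.285 0.576
v -3.376 0.225 -0.993
v -4.071 0.454 0.429
v -3.673 0.23 -1.139
v -4.368 0.459 0.283
v -3.943 0.071 -1.246
v -4.639 0.3 0.177
v -4.114 -0.21 -1.284
v -4.809 0.018 0.139
v -4.14 -0.538 -1.244
v -4.835 -0.309 0.179
v -4.014 -0.825 -1.136
v -4.709 -0.596 0.287
v -3.769 -0.994 -0.989
v -4.464 -0.765 0.433
v -3.472 -0.999 -0.843
v -4.167 -0.77 0.579
v -3.144 3.263 -1.431
v -2.649 3.19 -1.228
v -3.456 4.377 -0.269
v -2.66 3.487 -1.516
v -2.954 3.653 -1.754
v -3.36 3.59 -1.803
v -3.639 3.336 -1.634
v -3.628 3.039 -1.347
v -3.333 2.873 -1.109
v -2.928 2.936 -1.06
v -3.441 -2.267 -0.504
v -2.694 -2.711 -1.093
v -2.959 -3.433 0.984
v -2.468 -2.357 -0.889
v -2.435 -1.985 -0.608
v -2.601 -1.669 -0.307
v -2.934 -1.471 -0.044
v -3.367 -1.431 0.127
v -3.814 -1.557 0.173
v -4.188 -1.824 0.086
v -4.414 -2.178 -0.119
v -4.447 -2.55 -0.4
v -4.28 -2.866 -0.701
v -3.948 -3.064 -0.963
v -3.515 -3.104 -1.135
v -3.067 -2.978 -1.181
f 2 4 1
f 5 2 1
f 1 4 3
f 3 5 1
f 2 8 4
f 6 2 5
f 6 8 2
f 4 8 3
f 7 5 3
f 3 8 7
f 7 6 5
f 8 6 7
f 9 20 14
f 9 14 10
f 9 10 16
f 9 16 19
f 9 19 20
f 10 14 18
f 14 20 13
f 20 19 11
f 19 16 15
f 16 10 17
f 12 18 13
f 12 13 11
f 12 11 15
f 12 15 17
f 12 17 18
f 13 18 14
f 11 13 20
f 15 11 19
f 17 15 16
f 18 17 10
f 22 21 25
f 22 25 23
f 23 25 26
f 23 26 24
f 25 21 27
f 25 27 26
f 26 27 28
f 26 28 24
f 27 21 29
f 27 29 28
f 28 29 30
f 28 30 24
f 29 21 31
f 29 31 30
f 30 31 32
f 30 32 24
f 31 21 33
f 31 33 32
f 32 33 34
f 32 34 24
f 33 21 35
f 33 35 34
f 34 35 36
f 34 36 24
f 35 21 37
f 35 37 36
f 36 37 38
f 36 38 24
f 37 21 39
f 37 39 38
f 38 39 40
f 38 40 24
f 39 21 41
f 39 41 40
f 40 41 42
f 40 42 24
f 41 21 43
f 41 43 42
f 42 43 44
f 42 44 24
f 43 21 45
f 43 45 44
f 44 45 46
f 44 46 24
f 45 21 22
f 45 22 46
f 46 22 23
f 46 23 24
f 48 47 50
f 48 50 49
f 50 47 51
f 50 51 49
f 51 47 52
f 51 52 49
f 52 47 53
f 52 53 49
f 53 47 54
f 53 54 49
f 54 47 55
f 54 55 49
f 55 47 56
f 55 56 49
f 56 47 48
f 56 48 49
f 58 57 60
f 58 60 59
f 60 57 61
f 60 61 59
f 61 57 62
f 61 62 59
f 62 57 63
f 62 63 59
f 63 57 64
f 63 64 59
f 64 57 65
f 64 65 59
f 65 57 66
f 65 66 59
f 66 57 67
f 66 67 59
f 67 57 68
f 67 68 59
f 68 57 69
f 68 69 59
f 69 57 70
f 69 70 59
f 70 57 71
f 70 71 59
f 71 57 72
f 71 72 59
f 72 57 58
f 72 58 59



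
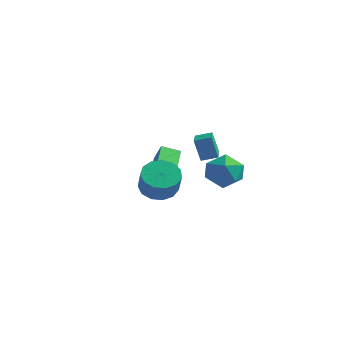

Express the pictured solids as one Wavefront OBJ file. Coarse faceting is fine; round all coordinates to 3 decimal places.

v 0.019 2.341 -1.453
v 0.532 2.775 -0.435
v 0.728 0.545 -1.045
v 1.241 0.979 -0.027
v 0.027 0.895 -0.111
v -0.411 2.005 -0.363
v 1.671 1.315 -1.117
v 1.233 2.425 -1.369
v 1.553 2.141 -0.227
v 0.536 1.881 0.395
v 0.724 1.439 -1.875
v -0.293 1.179 -1.253
v -3.863 0.87 -1.761
v -3.232 0.747 -0.689
v -4.689 2.089 -1.135
v -4.059 1.966 -0.062
v -3.081 1.594 -2.138
v -2.451 1.471 -1.065
v -3.908 2.813 -1.511
v -3.277 2.69 -0.439
v -0.287 -2.505 -0.87
v 0.387 -2.947 -1.558
v 1.18 -3.637 -0.339
v 0.507 -3.195 0.35
v 0.621 -2.418 -1.411
v 1.414 -3.108 -0.191
v 0.566 -1.916 -1.091
v 1.36 -2.606 0.128
v 0.241 -1.601 -0.702
v 1.034 -2.291 0.518
v -0.252 -1.573 -0.365
v 0.542 -2.263 0.854
v -0.755 -1.841 -0.189
v 0.038 -2.531 1.03
v -1.11 -2.32 -0.229
v -0.317 -3.01 0.99
v -1.204 -2.857 -0.472
v -0.411 -3.547 0.747
v -1.006 -3.283 -0.842
v -0.213 -3.973 0.378
v -0.58 -3.461 -1.22
v 0.213 -4.151 -0.001
v -0.06 -3.336 -1.487
v 0.733 -4.026 -0.268
v -2.952 4.078 -1.039
v -3.338 3.95 0.373
v -2.228 4.674 -0.787
v -2.614 4.545 0.625
v -1.966 2.815 -0.885
v -2.352 2.686 0.527
v -1.242 3.41 -0.633
v -1.628 3.282 0.779
f 1 12 6
f 1 6 2
f 1 2 8
f 1 8 11
f 1 11 12
f 2 6 10
f 6 12 5
f 12 11 3
f 11 8 7
f 8 2 9
f 4 10 5
f 4 5 3
f 4 3 7
f 4 7 9
f 4 9 10
f 5 10 6
f 3 5 12
f 7 3 11
f 9 7 8
f 10 9 2
f 14 16 13
f 17 14 13
f 13 16 15
f 15 17 13
f 14 20 16
f 18 14 17
f 18 20 14
f 16 20 15
f 19 17 15
f 15 20 19
f 19 18 17
f 20 18 19
f 22 21 25
f 22 25 23
f 23 25 26
f 23 26 24
f 25 21 27
f 25 27 26
f 26 27 28
f 26 28 24
f 27 21 29
f 27 29 28
f 28 29 30
f 28 30 24
f 29 21 31
f 29 31 30
f 30 31 32
f 30 32 24
f 31 21 33
f 31 33 32
f 32 33 34
f 32 34 24
f 33 21 35
f 33 35 34
f 34 35 36
f 34 36 24
f 35 21 37
f 35 37 36
f 36 37 38
f 36 38 24
f 37 21 39
f 37 39 38
f 38 39 40
f 38 40 24
f 39 21 41
f 39 41 40
f 40 41 42
f 40 42 24
f 41 21 43
f 41 43 42
f 42 43 44
f 42 44 24
f 43 21 22
f 43 22 44
f 44 22 23
f 44 23 24
f 46 48 45
f 49 46 45
f 45 48 47
f 47 49 45
f 46 52 48
f 50 46 49
f 50 52 46
f 48 52 47
f 51 49 47
f 47 52 51
f 51 50 49
f 52 50 51



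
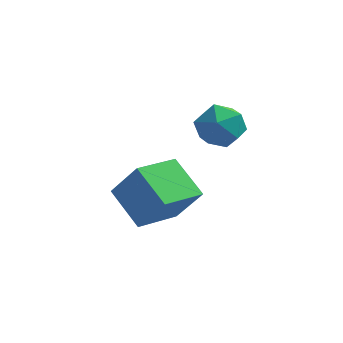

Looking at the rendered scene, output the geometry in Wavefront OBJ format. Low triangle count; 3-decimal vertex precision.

v 0.347 1.135 1.028
v 1.232 0.763 1.372
v -0.472 0.037 1.948
v 0.413 -0.335 2.292
v 0.11 0.598 2.57
v 0.616 1.277 2.001
v 0.144 -0.477 1.319
v 0.65 0.202 0.75
v 1.107 -0.233 1.551
v 1.085 0.431 2.325
v -0.325 0.369 0.995
v -0.347 1.033 1.769
v -3.3 -0.354 -1.777
v -2.313 -0.546 -0.296
v -2.322 1.237 -2.223
v -1.335 1.045 -0.742
v -2.085 -1.365 -2.718
v -1.098 -1.557 -1.237
v -1.107 0.226 -3.164
v -0.12 0.034 -1.683
f 1 12 6
f 1 6 2
f 1 2 8
f 1 8 11
f 1 11 12
f 2 6 10
f 6 12 5
f 12 11 3
f 11 8 7
f 8 2 9
f 4 10 5
f 4 5 3
f 4 3 7
f 4 7 9
f 4 9 10
f 5 10 6
f 3 5 12
f 7 3 11
f 9 7 8
f 10 9 2
f 14 16 13
f 17 14 13
f 13 16 15
f 15 17 13
f 14 20 16
f 18 14 17
f 18 20 14
f 16 20 15
f 19 17 15
f 15 20 19
f 19 18 17
f 20 18 19



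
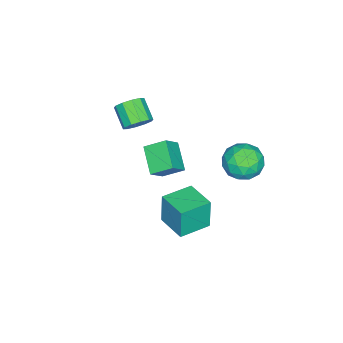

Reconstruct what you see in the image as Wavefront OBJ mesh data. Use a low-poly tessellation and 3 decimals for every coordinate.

v 0.994 -1.02 -3.175
v -0.079 -1.889 -2.347
v 0.643 -0.002 -2.561
v -0.429 -0.871 -1.732
v 1.849 -1.249 -2.308
v 0.777 -2.118 -1.479
v 1.499 -0.231 -1.693
v 0.426 -1.1 -0.865
v 1.311 4.072 -0.454
v 2.035 3.282 -0.486
v 0.245 3.058 0.466
v 0.969 2.268 0.434
v 1.164 3.152 1.01
v 1.823 3.778 0.441
v 0.457 2.562 -0.461
v 1.116 3.188 -1.03
v 1.507 2.348 -0.49
v 1.945 2.713 0.419
v 0.335 3.627 -0.439
v 0.773 3.992 0.47
v 1.767 3.766 -0.551
v 0.513 2.574 0.531
v 0.628 3.094 0.869
v 1.054 2.629 0.85
v 1.642 4.058 -0.006
v 2.068 3.593 -0.024
v 1.556 3.517 0.854
v 0.212 2.747 0.004
v 0.638 2.282 -0.014
v 1.226 3.711 -0.87
v 1.652 3.246 -0.889
v 0.724 2.823 -0.874
v 1.882 2.753 -0.571
v 1.255 2.157 -0.031
v 0.954 2.329 -0.557
v 1.342 2.698 -0.891
v 2.139 2.967 -0.037
v 1.512 2.371 0.504
v 1.627 2.891 0.842
v 2.015 3.259 0.507
v 1.829 2.418 -0.04
v 0.768 3.969 -0.524
v 0.141 3.373 0.017
v 0.265 3.081 -0.527
v 0.653 3.449 -0.862
v 1.025 4.183 0.011
v 0.398 3.587 0.551
v 0.938 3.642 0.871
v 1.326 4.011 0.537
v 0.451 3.922 0.02
v 1.125 -2.208 0.563
v 1.443 -1.911 1.186
v 0.753 -2.716 1.921
v 0.435 -3.012 1.297
v 1.055 -1.665 1.091
v 0.364 -2.47 1.825
v 0.693 -1.626 0.793
v 0.003 -2.431 1.528
v 0.496 -1.81 0.408
v -0.194 -2.615 1.143
v 0.54 -2.145 0.082
v -0.15 -2.95 0.816
v 0.807 -2.504 -0.061
v 0.117 -3.309 0.674
v 1.196 -2.75 0.035
v 0.505 -3.555 0.769
v 1.557 -2.789 0.332
v 0.867 -3.594 1.067
v 1.754 -2.605 0.717
v 1.064 -3.41 1.452
v 1.71 -2.27 1.044
v 1.02 -3.075 1.778
v 4.171 0.429 -2.903
v 4.031 0.399 -1.23
v 2.792 1.272 -3.004
v 2.651 1.242 -1.33
v 4.989 1.778 -2.81
v 4.848 1.748 -1.136
v 3.609 2.621 -2.91
v 3.469 2.591 -1.237
f 2 4 1
f 5 2 1
f 1 4 3
f 3 5 1
f 2 8 4
f 6 2 5
f 6 8 2
f 4 8 3
f 7 5 3
f 3 8 7
f 7 6 5
f 8 6 7
f 9 46 25
f 46 20 49
f 25 49 14
f 46 49 25
f 9 25 21
f 25 14 26
f 21 26 10
f 25 26 21
f 9 21 30
f 21 10 31
f 30 31 16
f 21 31 30
f 9 30 42
f 30 16 45
f 42 45 19
f 30 45 42
f 9 42 46
f 42 19 50
f 46 50 20
f 42 50 46
f 10 26 37
f 26 14 40
f 37 40 18
f 26 40 37
f 14 49 27
f 49 20 48
f 27 48 13
f 49 48 27
f 20 50 47
f 50 19 43
f 47 43 11
f 50 43 47
f 19 45 44
f 45 16 32
f 44 32 15
f 45 32 44
f 16 31 36
f 31 10 33
f 36 33 17
f 31 33 36
f 12 38 24
f 38 18 39
f 24 39 13
f 38 39 24
f 12 24 22
f 24 13 23
f 22 23 11
f 24 23 22
f 12 22 29
f 22 11 28
f 29 28 15
f 22 28 29
f 12 29 34
f 29 15 35
f 34 35 17
f 29 35 34
f 12 34 38
f 34 17 41
f 38 41 18
f 34 41 38
f 13 39 27
f 39 18 40
f 27 40 14
f 39 40 27
f 11 23 47
f 23 13 48
f 47 48 20
f 23 48 47
f 15 28 44
f 28 11 43
f 44 43 19
f 28 43 44
f 17 35 36
f 35 15 32
f 36 32 16
f 35 32 36
f 18 41 37
f 41 17 33
f 37 33 10
f 41 33 37
f 52 51 55
f 52 55 53
f 53 55 56
f 53 56 54
f 55 51 57
f 55 57 56
f 56 57 58
f 56 58 54
f 57 51 59
f 57 59 58
f 58 59 60
f 58 60 54
f 59 51 61
f 59 61 60
f 60 61 62
f 60 62 54
f 61 51 63
f 61 63 62
f 62 63 64
f 62 64 54
f 63 51 65
f 63 65 64
f 64 65 66
f 64 66 54
f 65 51 67
f 65 67 66
f 66 67 68
f 66 68 54
f 67 51 69
f 67 69 68
f 68 69 70
f 68 70 54
f 69 51 71
f 69 71 70
f 70 71 72
f 70 72 54
f 71 51 52
f 71 52 72
f 72 52 53
f 72 53 54
f 74 76 73
f 77 74 73
f 73 76 75
f 75 77 73
f 74 80 76
f 78 74 77
f 78 80 74
f 76 80 75
f 79 77 75
f 75 80 79
f 79 78 77
f 80 78 79



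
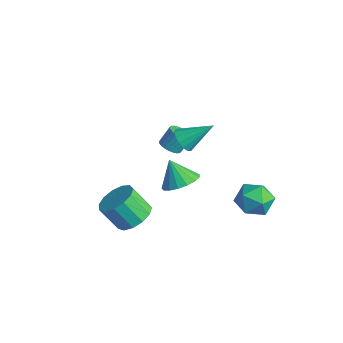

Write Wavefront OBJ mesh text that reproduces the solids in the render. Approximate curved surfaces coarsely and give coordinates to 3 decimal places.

v -2.288 2.356 -3.19
v -1.692 3.102 -2.708
v -3.132 2.204 -1.91
v -2.07 3.369 -2.926
v -2.498 3.405 -3.205
v -2.879 3.199 -3.48
v -3.123 2.801 -3.688
v -3.177 2.3 -3.783
v -3.026 1.812 -3.741
v -2.707 1.449 -3.573
v -2.292 1.293 -3.317
v -1.875 1.381 -3.032
v -1.553 1.692 -2.783
v -1.4 2.155 -2.627
v -1.45 2.664 -2.6
v -0.863 -1.397 -2.841
v 0.078 -1.521 -2.369
v -0.656 -2.147 -1.068
v -1.597 -2.023 -1.539
v -0.116 -0.977 -2.217
v -0.85 -1.603 -0.916
v -0.547 -0.566 -2.263
v -1.281 -1.192 -0.962
v -1.078 -0.42 -2.492
v -1.813 -1.045 -1.191
v -1.542 -0.583 -2.832
v -2.276 -1.209 -1.531
v -1.789 -1.005 -3.175
v -2.524 -1.631 -1.873
v -1.743 -1.551 -3.411
v -2.477 -2.177 -2.11
v -1.417 -2.049 -3.467
v -2.151 -2.675 -2.165
v -0.915 -2.339 -3.323
v -1.649 -2.965 -2.022
v -0.397 -2.331 -3.027
v -1.131 -2.957 -1.725
v -0.026 -2.026 -2.671
v -0.761 -2.652 -1.37
v 0.537 0.572 3.464
v 0.916 0.055 3.814
v 1.283 1.828 4.516
v 1.138 0.162 3.528
v 1.199 0.379 3.225
v 1.083 0.648 2.986
v 0.82 0.897 2.875
v 0.482 1.058 2.922
v 0.158 1.089 3.115
v -0.064 0.982 3.401
v -0.125 0.764 3.704
v -0.009 0.496 3.943
v 0.253 0.247 4.053
v 0.592 0.086 4.006
v -3.421 2.45 -1.156
v -2.951 2.063 -0.929
v -2.889 2.682 0.002
v -3.359 3.07 -0.224
v -2.815 2.237 -1.054
v -2.754 2.857 -0.123
v -2.772 2.444 -1.194
v -2.71 3.063 -0.263
v -2.828 2.652 -1.329
v -2.766 3.271 -0.398
v -2.973 2.829 -1.437
v -2.912 3.448 -0.506
v -3.187 2.948 -1.502
v -3.126 3.568 -0.571
v -3.437 2.992 -1.515
v -3.375 3.611 -0.584
v -3.684 2.953 -1.473
v -3.623 3.572 -0.541
v -3.891 2.838 -1.382
v -3.829 3.457 -0.451
v -4.026 2.663 -1.257
v -3.965 3.283 -0.326
v -4.07 2.457 -1.117
v -4.008 3.076 -0.186
v -4.014 2.249 -0.982
v -3.952 2.868 -0.051
v -3.868 2.072 -0.874
v -3.807 2.691 0.057
v -3.654 1.952 -0.809
v -3.593 2.572 0.122
v -3.405 1.909 -0.796
v -3.343 2.528 0.135
v -3.157 1.948 -0.839
v -3.096 2.567 0.093
v 2.208 4.465 -2.459
v 3.064 3.786 -2.304
v 1.336 3.674 -1.116
v 2.192 2.995 -0.961
v 2.289 4.068 -0.72
v 2.827 4.557 -1.55
v 1.573 2.903 -1.87
v 2.111 3.392 -2.7
v 2.671 2.82 -1.94
v 3.114 3.54 -1.229
v 1.286 3.92 -2.191
v 1.729 4.64 -1.48
f 2 1 4
f 2 4 3
f 4 1 5
f 4 5 3
f 5 1 6
f 5 6 3
f 6 1 7
f 6 7 3
f 7 1 8
f 7 8 3
f 8 1 9
f 8 9 3
f 9 1 10
f 9 10 3
f 10 1 11
f 10 11 3
f 11 1 12
f 11 12 3
f 12 1 13
f 12 13 3
f 13 1 14
f 13 14 3
f 14 1 15
f 14 15 3
f 15 1 2
f 15 2 3
f 17 16 20
f 17 20 18
f 18 20 21
f 18 21 19
f 20 16 22
f 20 22 21
f 21 22 23
f 21 23 19
f 22 16 24
f 22 24 23
f 23 24 25
f 23 25 19
f 24 16 26
f 24 26 25
f 25 26 27
f 25 27 19
f 26 16 28
f 26 28 27
f 27 28 29
f 27 29 19
f 28 16 30
f 28 30 29
f 29 30 31
f 29 31 19
f 30 16 32
f 30 32 31
f 31 32 33
f 31 33 19
f 32 16 34
f 32 34 33
f 33 34 35
f 33 35 19
f 34 16 36
f 34 36 35
f 35 36 37
f 35 37 19
f 36 16 38
f 36 38 37
f 37 38 39
f 37 39 19
f 38 16 17
f 38 17 39
f 39 17 18
f 39 18 19
f 41 40 43
f 41 43 42
f 43 40 44
f 43 44 42
f 44 40 45
f 44 45 42
f 45 40 46
f 45 46 42
f 46 40 47
f 46 47 42
f 47 40 48
f 47 48 42
f 48 40 49
f 48 49 42
f 49 40 50
f 49 50 42
f 50 40 51
f 50 51 42
f 51 40 52
f 51 52 42
f 52 40 53
f 52 53 42
f 53 40 41
f 53 41 42
f 55 54 58
f 55 58 56
f 56 58 59
f 56 59 57
f 58 54 60
f 58 60 59
f 59 60 61
f 59 61 57
f 60 54 62
f 60 62 61
f 61 62 63
f 61 63 57
f 62 54 64
f 62 64 63
f 63 64 65
f 63 65 57
f 64 54 66
f 64 66 65
f 65 66 67
f 65 67 57
f 66 54 68
f 66 68 67
f 67 68 69
f 67 69 57
f 68 54 70
f 68 70 69
f 69 70 71
f 69 71 57
f 70 54 72
f 70 72 71
f 71 72 73
f 71 73 57
f 72 54 74
f 72 74 73
f 73 74 75
f 73 75 57
f 74 54 76
f 74 76 75
f 75 76 77
f 75 77 57
f 76 54 78
f 76 78 77
f 77 78 79
f 77 79 57
f 78 54 80
f 78 80 79
f 79 80 81
f 79 81 57
f 80 54 82
f 80 82 81
f 81 82 83
f 81 83 57
f 82 54 84
f 82 84 83
f 83 84 85
f 83 85 57
f 84 54 86
f 84 86 85
f 85 86 87
f 85 87 57
f 86 54 55
f 86 55 87
f 87 55 56
f 87 56 57
f 88 99 93
f 88 93 89
f 88 89 95
f 88 95 98
f 88 98 99
f 89 93 97
f 93 99 92
f 99 98 90
f 98 95 94
f 95 89 96
f 91 97 92
f 91 92 90
f 91 90 94
f 91 94 96
f 91 96 97
f 92 97 93
f 90 92 99
f 94 90 98
f 96 94 95
f 97 96 89

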